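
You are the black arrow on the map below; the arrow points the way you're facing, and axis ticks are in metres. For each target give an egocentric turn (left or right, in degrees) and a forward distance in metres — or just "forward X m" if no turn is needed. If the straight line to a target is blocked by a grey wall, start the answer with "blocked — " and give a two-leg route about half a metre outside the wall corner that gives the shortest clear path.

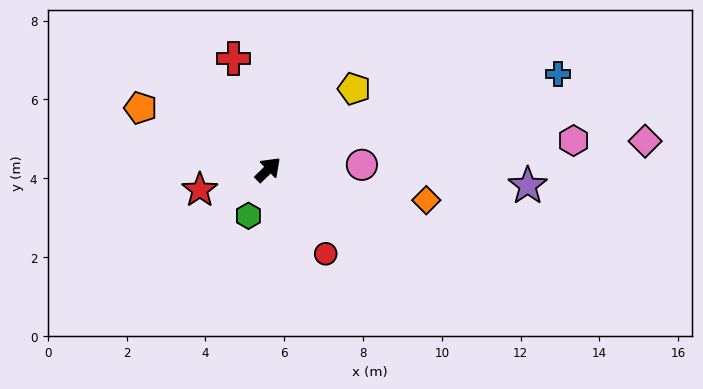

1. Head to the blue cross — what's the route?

turn right 26°, forward 7.7 m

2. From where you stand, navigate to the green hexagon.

turn right 157°, forward 1.3 m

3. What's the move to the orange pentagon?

turn left 110°, forward 3.6 m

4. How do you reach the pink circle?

turn right 41°, forward 2.4 m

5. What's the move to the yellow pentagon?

forward 3.0 m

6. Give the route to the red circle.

turn right 100°, forward 2.6 m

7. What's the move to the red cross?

turn left 63°, forward 3.0 m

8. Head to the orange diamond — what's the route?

turn right 55°, forward 4.1 m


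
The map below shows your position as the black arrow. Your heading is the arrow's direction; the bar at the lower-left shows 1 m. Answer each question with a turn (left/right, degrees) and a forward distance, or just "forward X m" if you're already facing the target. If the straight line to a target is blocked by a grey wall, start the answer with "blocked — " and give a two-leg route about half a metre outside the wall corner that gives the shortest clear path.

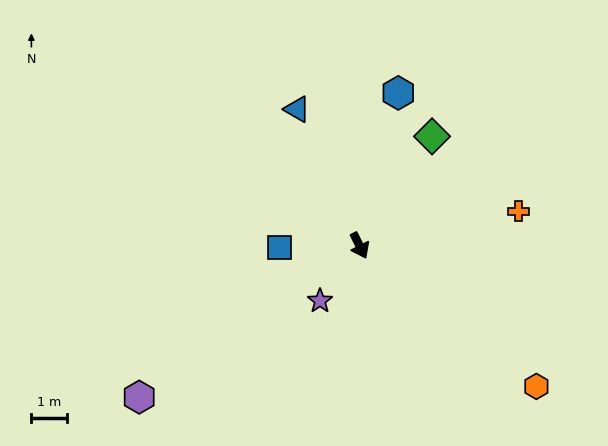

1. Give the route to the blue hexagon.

turn left 139°, forward 4.4 m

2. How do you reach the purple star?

turn right 62°, forward 1.9 m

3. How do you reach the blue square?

turn right 115°, forward 2.3 m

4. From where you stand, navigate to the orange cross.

turn left 76°, forward 4.6 m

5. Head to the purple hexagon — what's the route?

turn right 82°, forward 7.5 m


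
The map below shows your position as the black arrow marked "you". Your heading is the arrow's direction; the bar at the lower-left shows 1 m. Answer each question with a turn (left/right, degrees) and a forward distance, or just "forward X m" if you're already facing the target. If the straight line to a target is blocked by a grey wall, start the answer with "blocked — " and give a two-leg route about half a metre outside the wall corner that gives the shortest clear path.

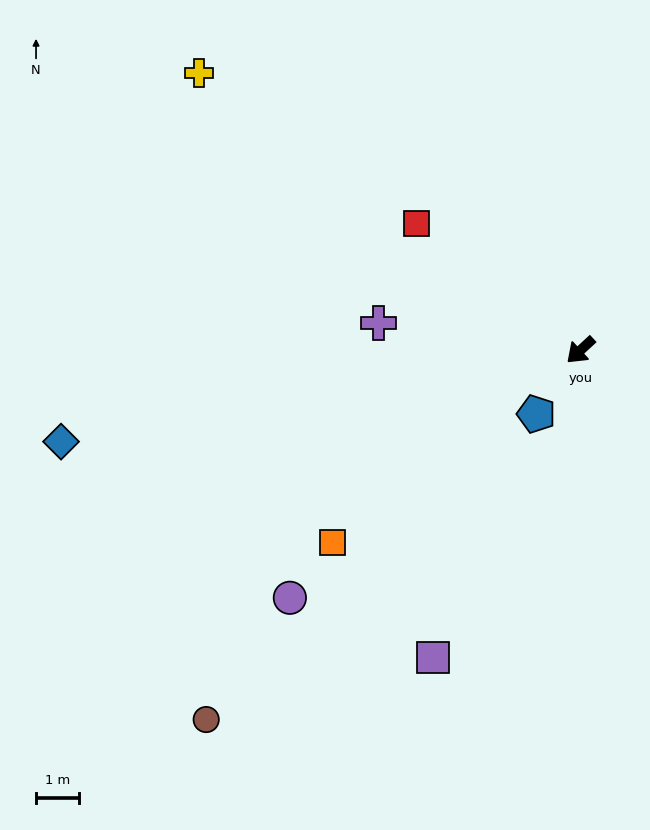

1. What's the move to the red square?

turn right 80°, forward 4.9 m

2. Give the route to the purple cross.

turn right 50°, forward 4.8 m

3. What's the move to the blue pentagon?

turn left 13°, forward 1.8 m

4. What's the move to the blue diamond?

turn right 33°, forward 12.4 m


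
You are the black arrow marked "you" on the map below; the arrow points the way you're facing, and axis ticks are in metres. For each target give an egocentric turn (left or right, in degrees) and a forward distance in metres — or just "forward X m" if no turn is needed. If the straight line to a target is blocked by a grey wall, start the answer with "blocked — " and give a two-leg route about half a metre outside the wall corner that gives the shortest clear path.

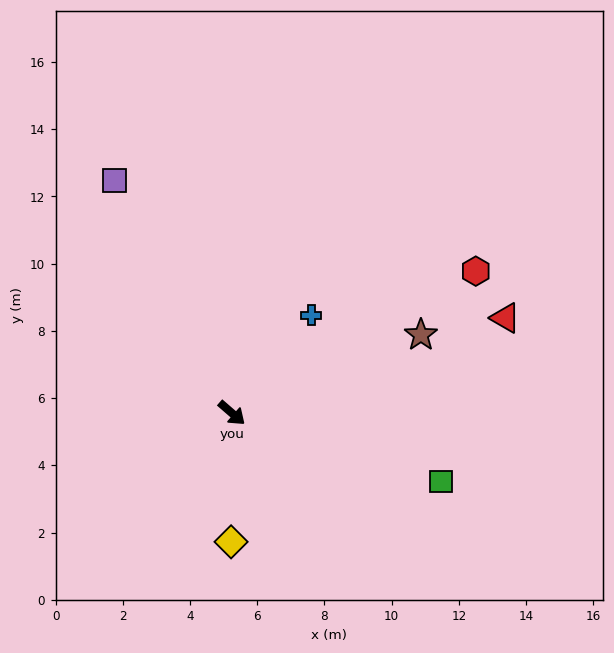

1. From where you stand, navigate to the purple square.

turn left 158°, forward 7.8 m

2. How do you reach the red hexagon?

turn left 71°, forward 8.4 m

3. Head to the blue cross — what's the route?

turn left 92°, forward 3.7 m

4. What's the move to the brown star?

turn left 63°, forward 6.1 m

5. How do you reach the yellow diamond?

turn right 49°, forward 3.8 m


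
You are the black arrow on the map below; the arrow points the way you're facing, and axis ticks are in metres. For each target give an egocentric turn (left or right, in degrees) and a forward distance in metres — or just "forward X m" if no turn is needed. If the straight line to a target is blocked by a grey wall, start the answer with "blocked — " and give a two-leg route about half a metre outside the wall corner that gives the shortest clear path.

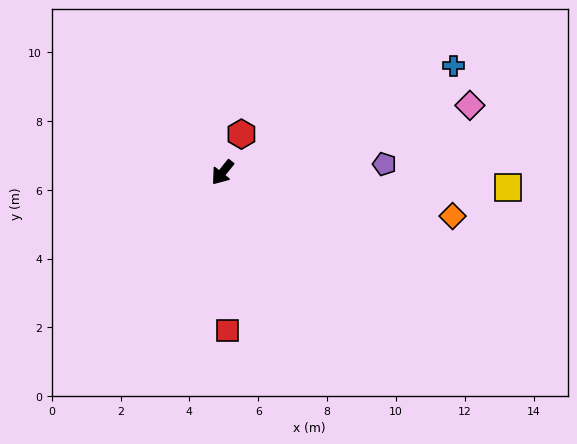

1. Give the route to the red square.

turn left 41°, forward 4.6 m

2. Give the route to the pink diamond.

turn left 144°, forward 7.4 m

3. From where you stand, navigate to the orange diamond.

turn left 118°, forward 6.8 m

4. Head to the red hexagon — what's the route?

turn right 168°, forward 1.2 m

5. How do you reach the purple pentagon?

turn left 132°, forward 4.7 m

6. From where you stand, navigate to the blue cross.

turn left 153°, forward 7.4 m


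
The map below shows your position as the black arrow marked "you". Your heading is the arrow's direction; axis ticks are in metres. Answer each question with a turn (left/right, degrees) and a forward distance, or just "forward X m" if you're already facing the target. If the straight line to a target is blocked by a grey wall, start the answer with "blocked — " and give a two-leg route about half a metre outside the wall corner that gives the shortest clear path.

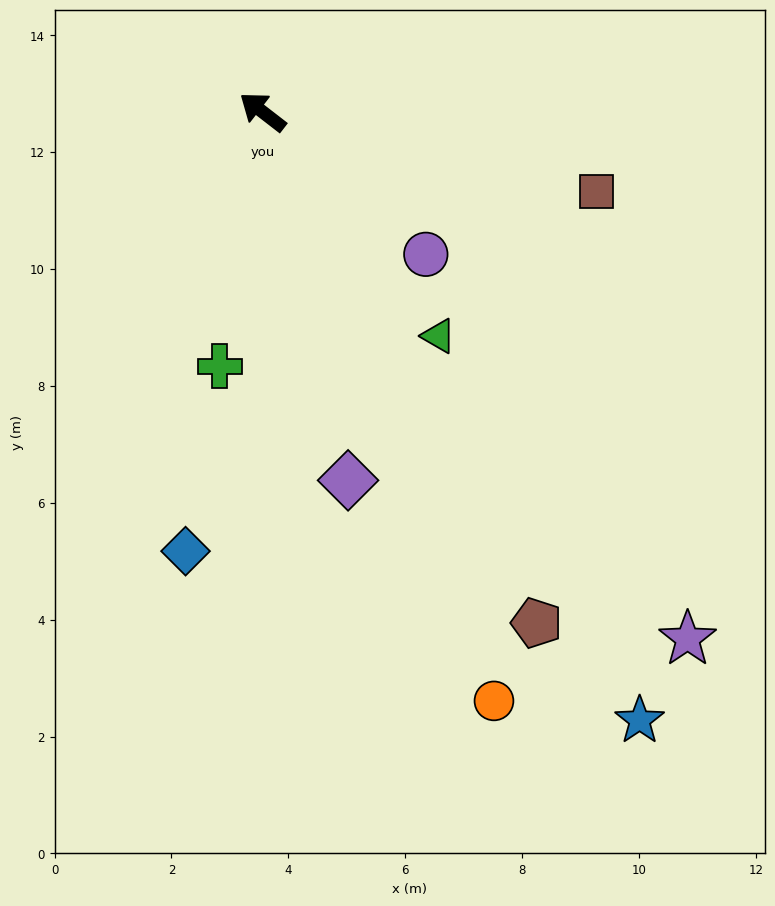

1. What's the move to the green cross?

turn left 118°, forward 4.4 m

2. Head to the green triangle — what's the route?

turn left 166°, forward 4.9 m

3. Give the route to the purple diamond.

turn left 141°, forward 6.5 m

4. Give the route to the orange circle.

turn left 149°, forward 10.8 m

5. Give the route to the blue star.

turn left 160°, forward 12.3 m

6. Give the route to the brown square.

turn right 156°, forward 5.9 m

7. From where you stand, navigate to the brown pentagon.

turn left 156°, forward 9.9 m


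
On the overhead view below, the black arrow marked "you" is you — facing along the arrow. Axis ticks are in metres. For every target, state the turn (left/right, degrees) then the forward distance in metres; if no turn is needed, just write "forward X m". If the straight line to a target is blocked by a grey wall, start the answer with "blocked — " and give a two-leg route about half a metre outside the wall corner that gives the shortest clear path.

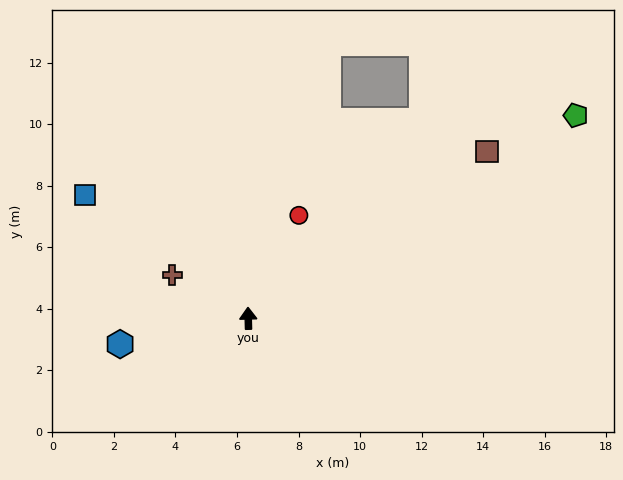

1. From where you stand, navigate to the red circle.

turn right 28°, forward 3.7 m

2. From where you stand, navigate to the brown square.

turn right 57°, forward 9.5 m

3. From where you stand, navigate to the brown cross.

turn left 59°, forward 2.8 m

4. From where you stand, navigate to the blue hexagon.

turn left 100°, forward 4.2 m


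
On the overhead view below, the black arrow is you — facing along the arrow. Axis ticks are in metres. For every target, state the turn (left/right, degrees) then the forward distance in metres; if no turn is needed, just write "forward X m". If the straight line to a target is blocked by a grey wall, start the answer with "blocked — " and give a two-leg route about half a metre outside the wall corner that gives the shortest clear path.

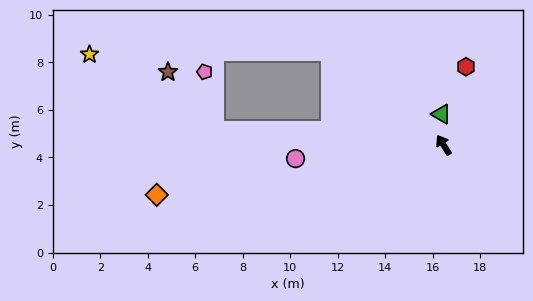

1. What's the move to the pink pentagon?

blocked — turn left 54°, forward 9.7 m, then turn right 77°, forward 2.5 m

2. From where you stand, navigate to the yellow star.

blocked — turn left 54°, forward 9.7 m, then turn right 28°, forward 6.2 m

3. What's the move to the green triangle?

turn right 28°, forward 1.3 m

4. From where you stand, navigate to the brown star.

blocked — turn left 54°, forward 9.7 m, then turn right 48°, forward 3.2 m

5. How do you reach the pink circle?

turn left 63°, forward 6.3 m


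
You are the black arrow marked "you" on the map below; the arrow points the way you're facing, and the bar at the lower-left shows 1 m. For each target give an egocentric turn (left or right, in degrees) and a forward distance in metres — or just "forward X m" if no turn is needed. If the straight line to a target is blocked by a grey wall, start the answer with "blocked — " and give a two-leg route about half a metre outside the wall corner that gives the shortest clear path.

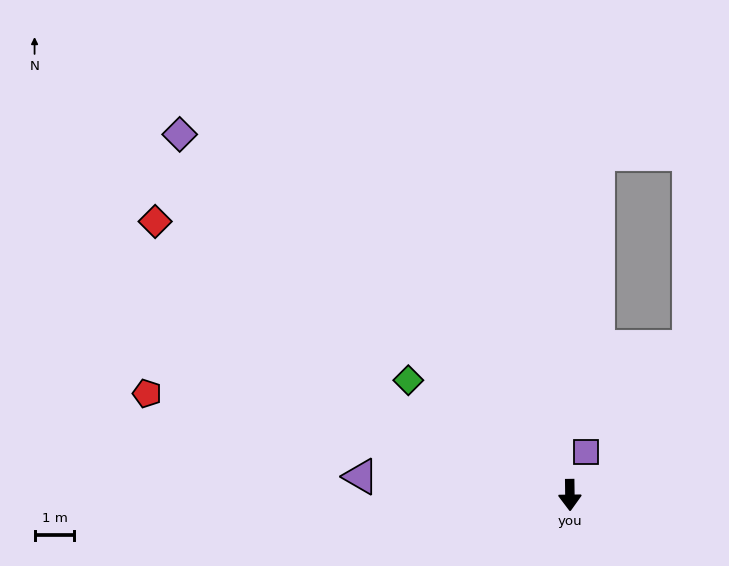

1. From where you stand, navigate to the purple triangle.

turn right 96°, forward 5.3 m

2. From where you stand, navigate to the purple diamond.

turn right 134°, forward 13.3 m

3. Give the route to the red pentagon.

turn right 104°, forward 10.9 m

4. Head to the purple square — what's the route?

turn left 159°, forward 1.2 m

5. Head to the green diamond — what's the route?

turn right 126°, forward 5.0 m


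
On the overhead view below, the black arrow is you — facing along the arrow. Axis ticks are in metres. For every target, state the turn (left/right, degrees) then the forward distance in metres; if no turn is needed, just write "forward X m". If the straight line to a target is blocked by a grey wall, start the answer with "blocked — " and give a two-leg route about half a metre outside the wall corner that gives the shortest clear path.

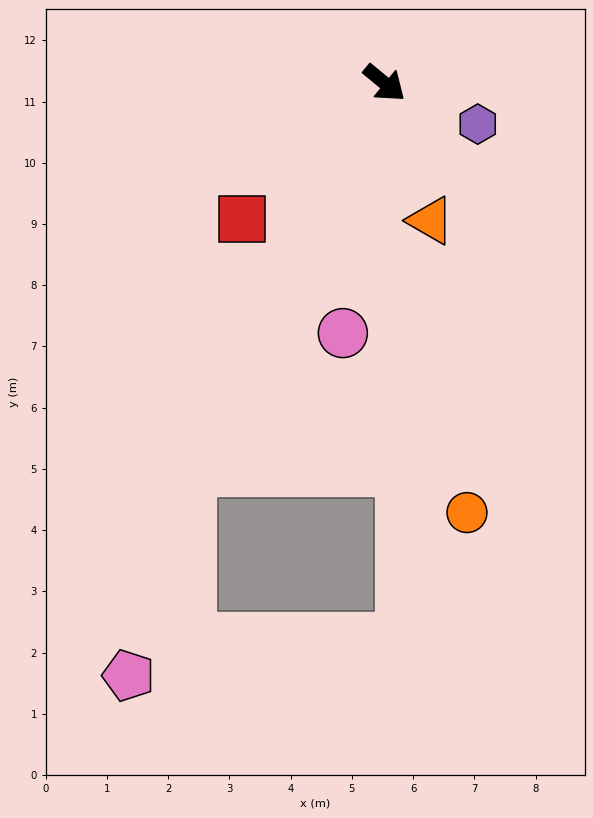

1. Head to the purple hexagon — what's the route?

turn left 16°, forward 1.7 m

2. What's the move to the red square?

turn right 97°, forward 3.2 m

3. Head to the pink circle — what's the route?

turn right 60°, forward 4.1 m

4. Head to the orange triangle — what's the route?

turn right 32°, forward 2.4 m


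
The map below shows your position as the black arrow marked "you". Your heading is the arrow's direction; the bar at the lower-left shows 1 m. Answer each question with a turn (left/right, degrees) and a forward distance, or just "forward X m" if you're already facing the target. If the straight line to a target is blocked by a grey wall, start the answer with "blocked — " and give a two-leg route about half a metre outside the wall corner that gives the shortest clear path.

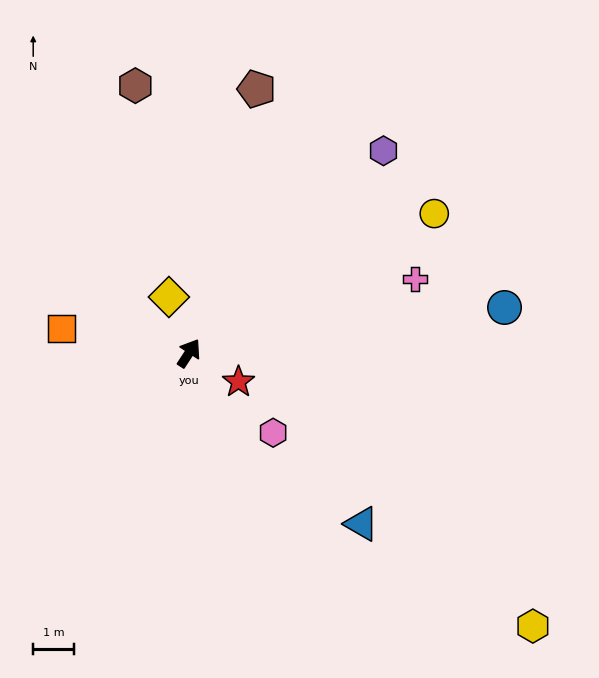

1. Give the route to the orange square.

turn left 112°, forward 3.2 m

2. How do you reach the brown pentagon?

turn left 19°, forward 6.8 m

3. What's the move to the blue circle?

turn right 49°, forward 7.9 m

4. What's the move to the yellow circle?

turn right 27°, forward 7.0 m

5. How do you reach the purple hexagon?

turn right 11°, forward 7.0 m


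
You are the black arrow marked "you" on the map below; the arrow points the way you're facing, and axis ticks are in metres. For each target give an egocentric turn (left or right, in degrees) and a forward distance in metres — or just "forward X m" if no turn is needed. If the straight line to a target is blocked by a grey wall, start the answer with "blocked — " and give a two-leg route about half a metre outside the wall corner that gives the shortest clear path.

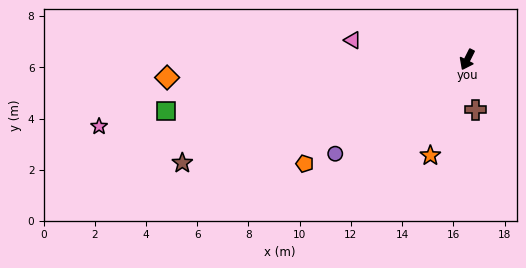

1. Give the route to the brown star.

turn right 43°, forward 11.8 m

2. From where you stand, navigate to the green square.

turn right 54°, forward 11.9 m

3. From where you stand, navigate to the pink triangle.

turn right 73°, forward 4.5 m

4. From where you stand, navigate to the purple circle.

turn right 28°, forward 6.3 m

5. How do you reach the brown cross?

turn left 36°, forward 2.0 m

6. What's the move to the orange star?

turn left 6°, forward 4.0 m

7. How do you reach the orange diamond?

turn right 60°, forward 11.7 m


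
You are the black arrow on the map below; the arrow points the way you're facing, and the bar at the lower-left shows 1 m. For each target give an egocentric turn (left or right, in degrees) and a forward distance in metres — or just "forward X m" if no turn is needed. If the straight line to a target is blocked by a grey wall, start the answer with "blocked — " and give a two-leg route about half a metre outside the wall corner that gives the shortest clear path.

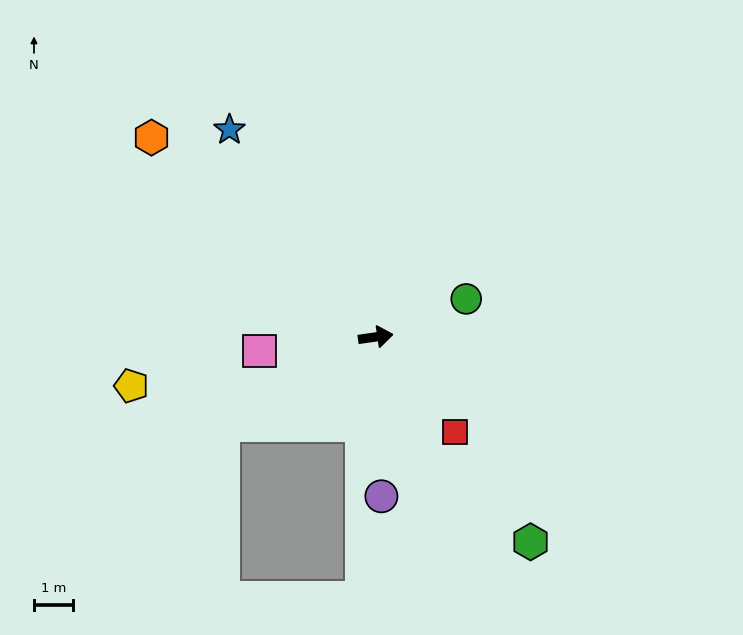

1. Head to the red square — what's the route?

turn right 58°, forward 3.2 m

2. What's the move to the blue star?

turn left 117°, forward 6.5 m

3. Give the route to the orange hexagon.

turn left 130°, forward 7.7 m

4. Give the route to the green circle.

turn left 15°, forward 2.5 m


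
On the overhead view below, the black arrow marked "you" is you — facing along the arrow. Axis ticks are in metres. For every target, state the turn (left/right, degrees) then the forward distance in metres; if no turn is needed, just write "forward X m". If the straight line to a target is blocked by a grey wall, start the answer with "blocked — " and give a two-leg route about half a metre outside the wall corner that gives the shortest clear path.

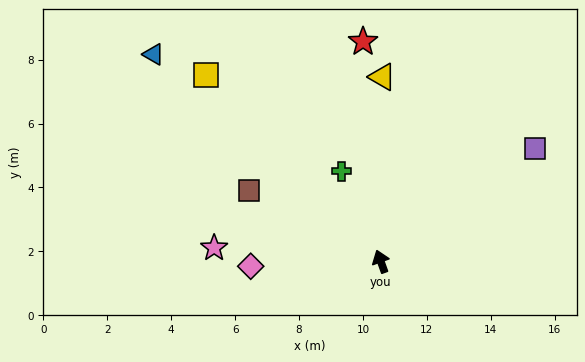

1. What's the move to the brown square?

turn left 42°, forward 4.7 m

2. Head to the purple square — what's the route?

turn right 74°, forward 6.0 m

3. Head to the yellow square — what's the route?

turn left 23°, forward 8.0 m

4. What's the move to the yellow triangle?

turn right 20°, forward 5.8 m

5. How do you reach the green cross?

turn left 4°, forward 3.1 m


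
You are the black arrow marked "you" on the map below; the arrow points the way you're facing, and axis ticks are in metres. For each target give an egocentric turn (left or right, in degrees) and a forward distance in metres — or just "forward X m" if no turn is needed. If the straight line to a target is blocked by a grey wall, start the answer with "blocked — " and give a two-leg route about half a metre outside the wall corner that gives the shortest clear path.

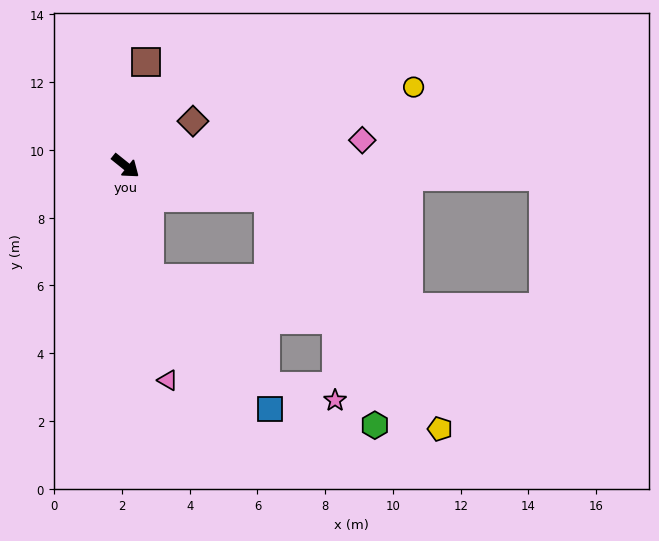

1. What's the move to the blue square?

blocked — turn right 39°, forward 3.4 m, then turn left 30°, forward 5.3 m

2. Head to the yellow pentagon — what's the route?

blocked — turn left 26°, forward 4.3 m, then turn right 41°, forward 8.5 m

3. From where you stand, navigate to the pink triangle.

turn right 40°, forward 6.5 m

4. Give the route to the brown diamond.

turn left 72°, forward 2.4 m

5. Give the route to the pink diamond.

turn left 45°, forward 7.0 m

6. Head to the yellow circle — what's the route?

turn left 54°, forward 8.8 m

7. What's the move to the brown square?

turn left 118°, forward 3.1 m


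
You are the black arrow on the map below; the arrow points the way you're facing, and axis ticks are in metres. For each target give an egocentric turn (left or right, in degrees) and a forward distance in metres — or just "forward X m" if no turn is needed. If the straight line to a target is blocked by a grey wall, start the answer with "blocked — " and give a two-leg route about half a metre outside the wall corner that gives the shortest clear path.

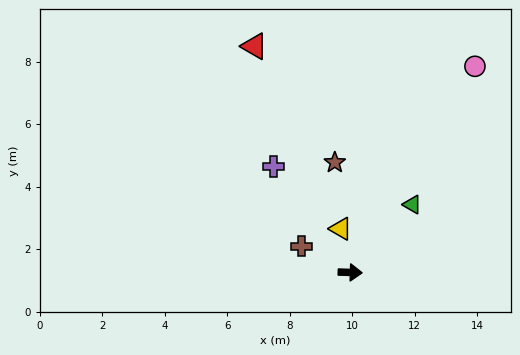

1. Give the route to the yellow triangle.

turn left 104°, forward 1.4 m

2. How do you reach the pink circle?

turn left 61°, forward 7.7 m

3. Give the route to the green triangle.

turn left 49°, forward 2.9 m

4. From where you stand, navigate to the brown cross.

turn left 153°, forward 1.8 m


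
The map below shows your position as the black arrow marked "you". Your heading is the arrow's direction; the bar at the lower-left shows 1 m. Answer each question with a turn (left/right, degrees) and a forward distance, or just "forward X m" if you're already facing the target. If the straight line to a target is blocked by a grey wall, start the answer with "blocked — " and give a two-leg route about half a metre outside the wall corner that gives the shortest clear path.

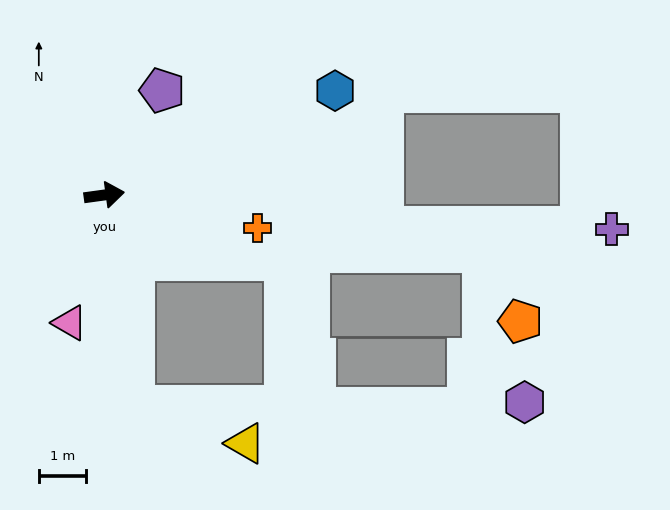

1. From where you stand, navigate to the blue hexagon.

turn left 17°, forward 5.3 m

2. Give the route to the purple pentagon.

turn left 53°, forward 2.5 m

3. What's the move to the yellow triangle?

blocked — turn right 90°, forward 4.5 m, then turn left 63°, forward 2.5 m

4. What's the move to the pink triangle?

turn right 113°, forward 2.8 m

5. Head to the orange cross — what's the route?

turn right 20°, forward 3.3 m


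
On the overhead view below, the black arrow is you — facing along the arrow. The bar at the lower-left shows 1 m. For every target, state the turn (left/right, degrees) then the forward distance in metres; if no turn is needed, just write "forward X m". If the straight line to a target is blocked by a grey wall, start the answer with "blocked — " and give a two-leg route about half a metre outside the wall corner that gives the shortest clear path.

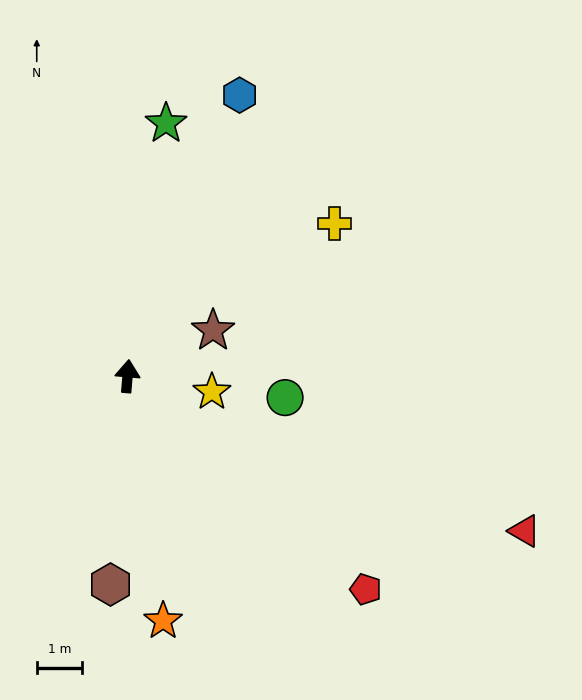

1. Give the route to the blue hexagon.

turn right 17°, forward 6.7 m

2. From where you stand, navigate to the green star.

turn right 4°, forward 5.7 m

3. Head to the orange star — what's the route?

turn right 167°, forward 5.5 m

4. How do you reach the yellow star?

turn right 96°, forward 1.9 m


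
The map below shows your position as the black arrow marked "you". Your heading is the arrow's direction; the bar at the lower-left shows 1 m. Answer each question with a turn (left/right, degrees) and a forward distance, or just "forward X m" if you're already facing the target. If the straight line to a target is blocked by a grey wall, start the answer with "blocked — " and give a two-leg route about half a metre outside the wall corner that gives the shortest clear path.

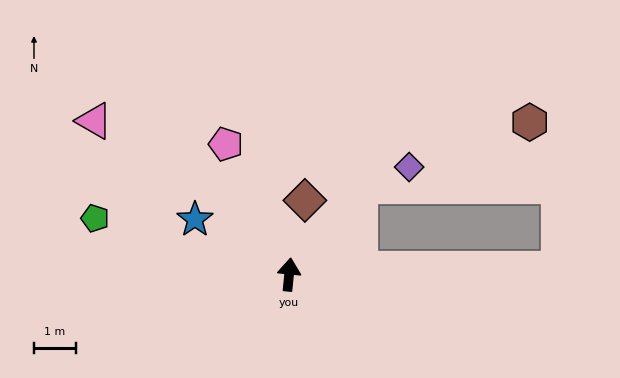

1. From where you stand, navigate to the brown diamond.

turn right 6°, forward 1.8 m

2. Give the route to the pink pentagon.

turn left 31°, forward 3.5 m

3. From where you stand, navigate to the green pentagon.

turn left 79°, forward 4.8 m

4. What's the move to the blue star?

turn left 65°, forward 2.6 m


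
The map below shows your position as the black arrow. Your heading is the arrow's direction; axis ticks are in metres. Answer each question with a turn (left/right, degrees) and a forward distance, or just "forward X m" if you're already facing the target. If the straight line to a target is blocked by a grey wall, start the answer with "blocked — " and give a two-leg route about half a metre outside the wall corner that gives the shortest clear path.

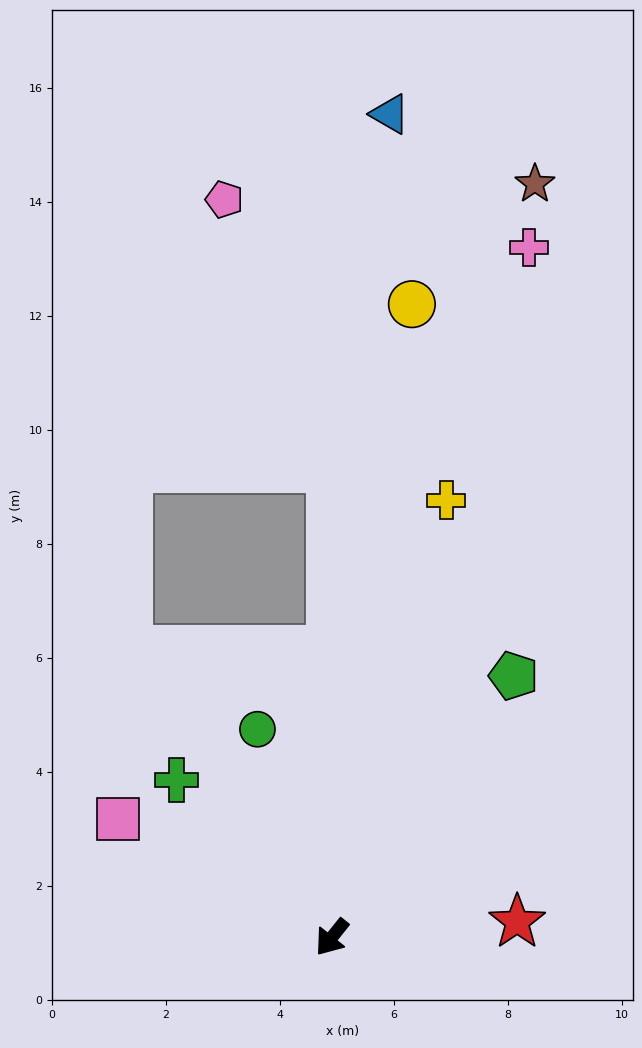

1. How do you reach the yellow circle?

turn right 149°, forward 11.2 m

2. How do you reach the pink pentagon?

blocked — turn right 141°, forward 8.2 m, then turn left 21°, forward 5.1 m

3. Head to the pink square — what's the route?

turn right 80°, forward 4.3 m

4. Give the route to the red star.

turn left 133°, forward 3.3 m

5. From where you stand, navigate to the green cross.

turn right 97°, forward 3.9 m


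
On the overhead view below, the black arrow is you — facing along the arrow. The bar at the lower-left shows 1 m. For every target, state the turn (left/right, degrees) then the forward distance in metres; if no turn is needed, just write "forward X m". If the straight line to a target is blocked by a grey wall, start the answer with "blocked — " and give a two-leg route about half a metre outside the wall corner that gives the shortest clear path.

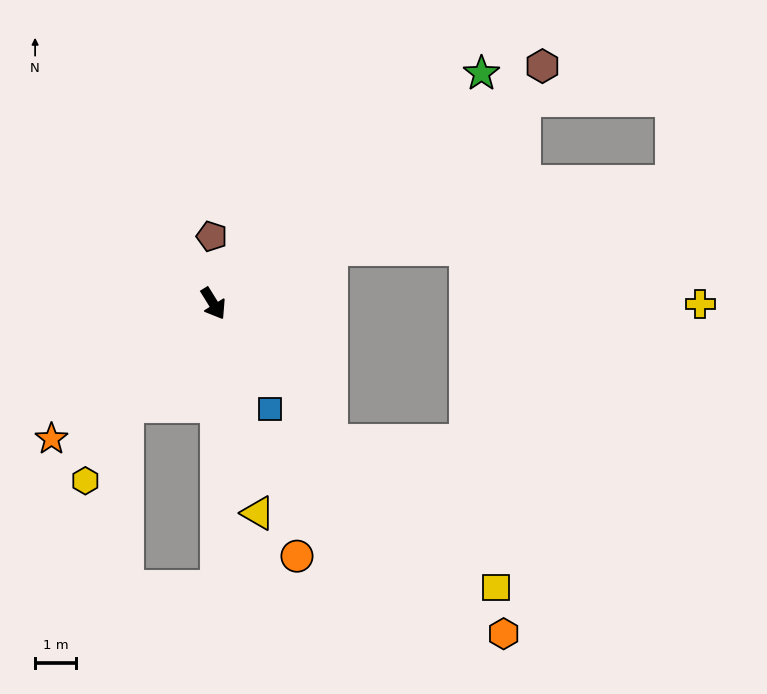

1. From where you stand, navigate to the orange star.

turn right 82°, forward 5.2 m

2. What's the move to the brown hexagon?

turn left 94°, forward 9.9 m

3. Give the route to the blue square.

turn right 4°, forward 2.9 m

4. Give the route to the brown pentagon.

turn left 150°, forward 1.6 m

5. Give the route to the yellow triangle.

turn right 20°, forward 5.2 m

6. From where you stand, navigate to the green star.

turn left 99°, forward 8.6 m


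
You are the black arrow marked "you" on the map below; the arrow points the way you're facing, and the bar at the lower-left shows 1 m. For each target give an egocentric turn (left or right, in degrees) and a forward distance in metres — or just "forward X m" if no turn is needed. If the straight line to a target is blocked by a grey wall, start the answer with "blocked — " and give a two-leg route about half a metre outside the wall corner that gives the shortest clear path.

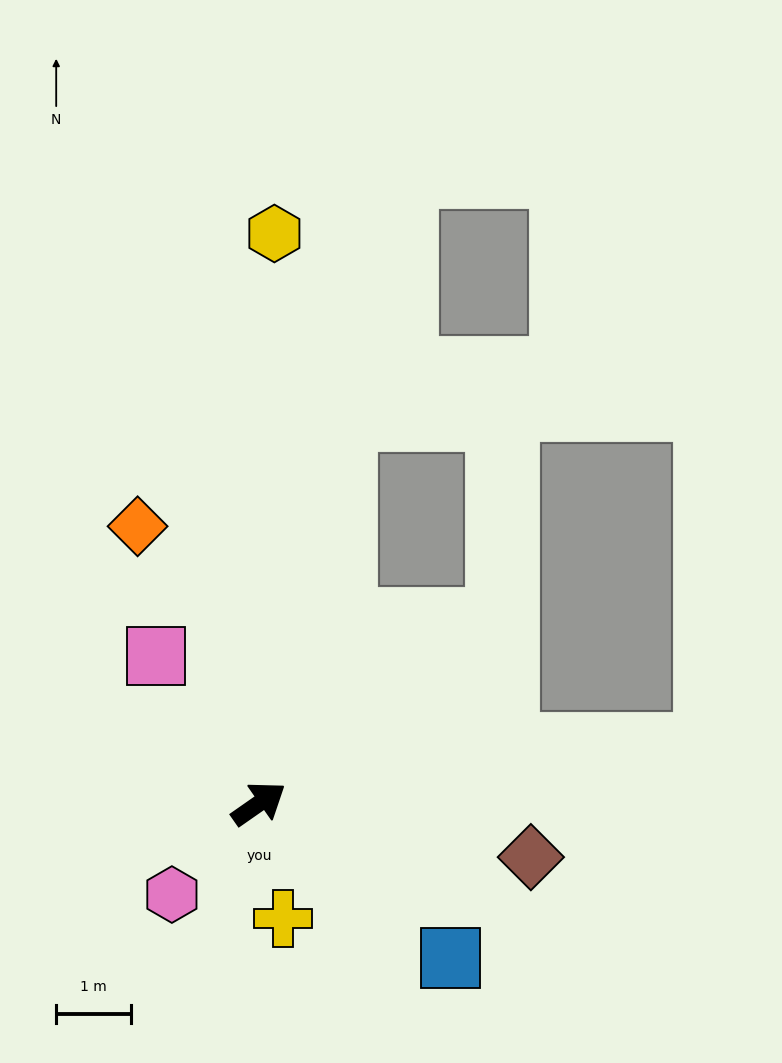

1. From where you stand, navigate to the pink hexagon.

turn right 169°, forward 1.7 m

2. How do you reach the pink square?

turn left 90°, forward 2.4 m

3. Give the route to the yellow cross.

turn right 113°, forward 1.6 m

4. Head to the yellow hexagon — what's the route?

turn left 54°, forward 7.6 m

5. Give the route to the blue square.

turn right 74°, forward 3.3 m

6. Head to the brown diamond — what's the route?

turn right 46°, forward 3.7 m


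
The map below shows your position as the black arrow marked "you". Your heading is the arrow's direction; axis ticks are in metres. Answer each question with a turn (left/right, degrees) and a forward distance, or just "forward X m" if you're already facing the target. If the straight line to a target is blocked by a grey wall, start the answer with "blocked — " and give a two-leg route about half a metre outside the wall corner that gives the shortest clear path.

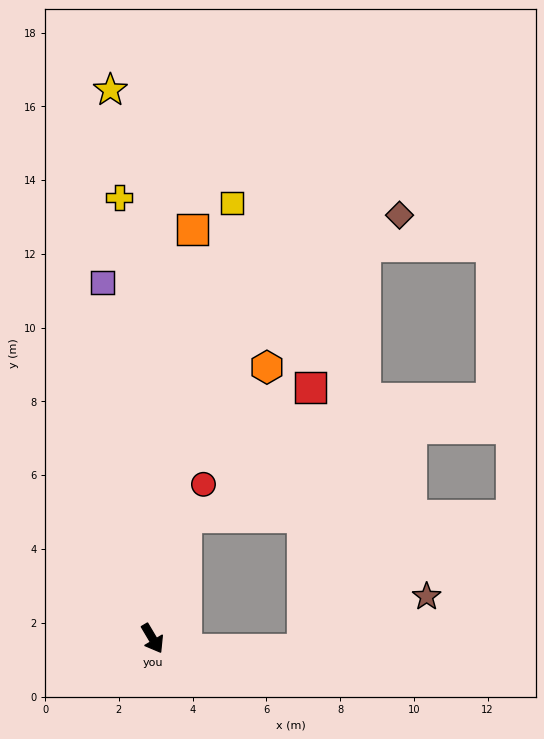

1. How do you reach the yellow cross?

turn left 154°, forward 12.0 m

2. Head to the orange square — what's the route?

turn left 144°, forward 11.1 m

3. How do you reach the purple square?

turn left 157°, forward 9.8 m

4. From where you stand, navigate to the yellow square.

turn left 139°, forward 12.0 m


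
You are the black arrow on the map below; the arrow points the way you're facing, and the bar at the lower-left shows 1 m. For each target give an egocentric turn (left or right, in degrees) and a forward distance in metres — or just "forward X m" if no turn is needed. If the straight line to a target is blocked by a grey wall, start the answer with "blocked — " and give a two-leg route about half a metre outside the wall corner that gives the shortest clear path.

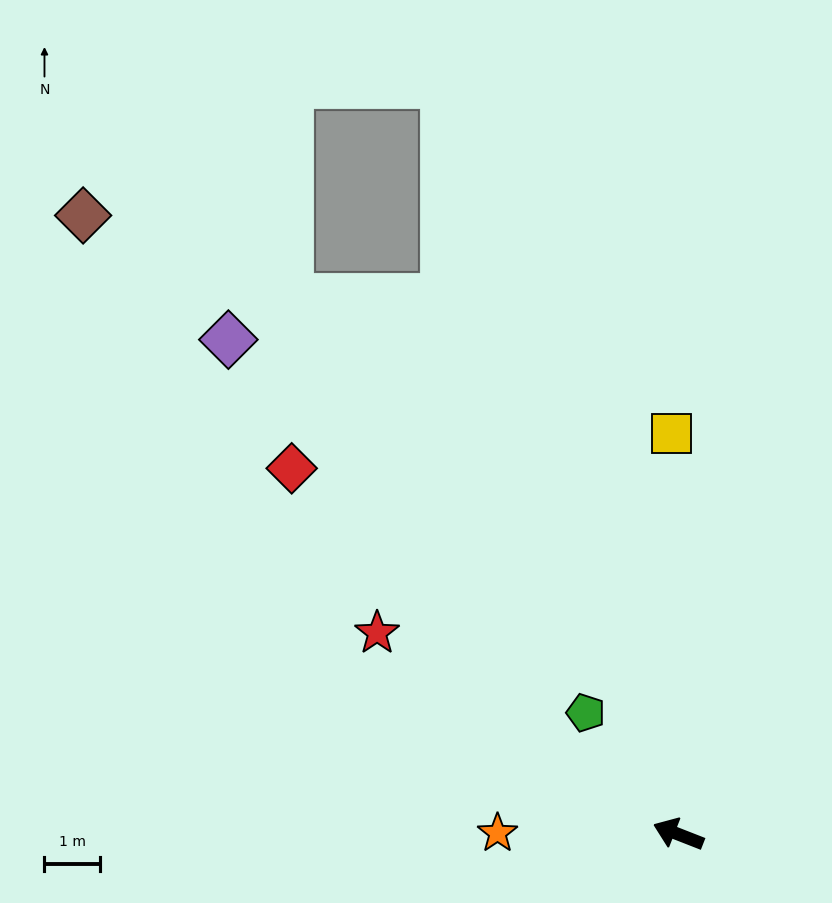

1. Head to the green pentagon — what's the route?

turn right 31°, forward 2.8 m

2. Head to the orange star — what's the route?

turn left 21°, forward 3.3 m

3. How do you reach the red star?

turn right 12°, forward 6.5 m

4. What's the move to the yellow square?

turn right 68°, forward 7.2 m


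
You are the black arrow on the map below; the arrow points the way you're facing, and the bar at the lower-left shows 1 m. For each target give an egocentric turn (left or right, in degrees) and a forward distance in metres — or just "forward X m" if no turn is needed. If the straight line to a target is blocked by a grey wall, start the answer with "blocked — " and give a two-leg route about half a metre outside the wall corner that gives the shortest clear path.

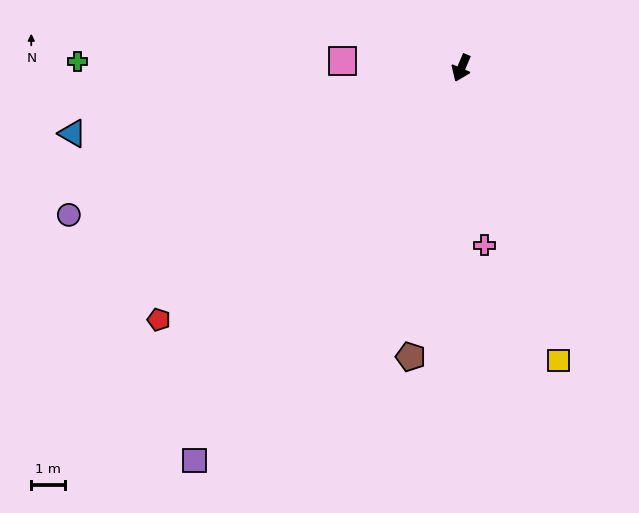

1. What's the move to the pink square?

turn right 70°, forward 3.5 m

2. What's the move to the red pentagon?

turn right 27°, forward 11.5 m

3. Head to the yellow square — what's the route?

turn left 41°, forward 9.0 m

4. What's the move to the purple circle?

turn right 46°, forward 12.3 m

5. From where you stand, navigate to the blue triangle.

turn right 57°, forward 11.5 m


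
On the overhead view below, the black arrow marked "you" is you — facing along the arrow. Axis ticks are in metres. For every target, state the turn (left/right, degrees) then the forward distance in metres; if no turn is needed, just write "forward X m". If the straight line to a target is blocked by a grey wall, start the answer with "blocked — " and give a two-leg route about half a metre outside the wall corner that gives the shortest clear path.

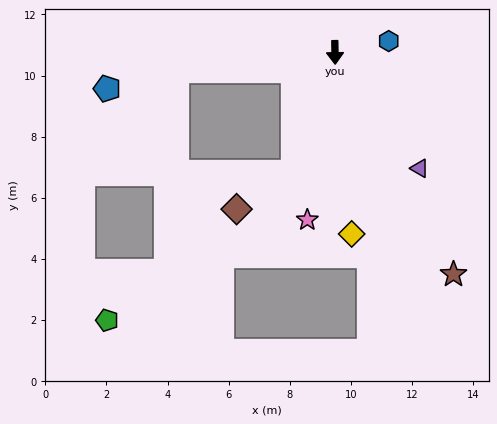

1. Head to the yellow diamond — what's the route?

turn left 4°, forward 6.0 m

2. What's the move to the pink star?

turn right 10°, forward 5.6 m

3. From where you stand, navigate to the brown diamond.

blocked — turn right 20°, forward 4.2 m, then turn right 39°, forward 2.2 m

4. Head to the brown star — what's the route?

turn left 27°, forward 8.2 m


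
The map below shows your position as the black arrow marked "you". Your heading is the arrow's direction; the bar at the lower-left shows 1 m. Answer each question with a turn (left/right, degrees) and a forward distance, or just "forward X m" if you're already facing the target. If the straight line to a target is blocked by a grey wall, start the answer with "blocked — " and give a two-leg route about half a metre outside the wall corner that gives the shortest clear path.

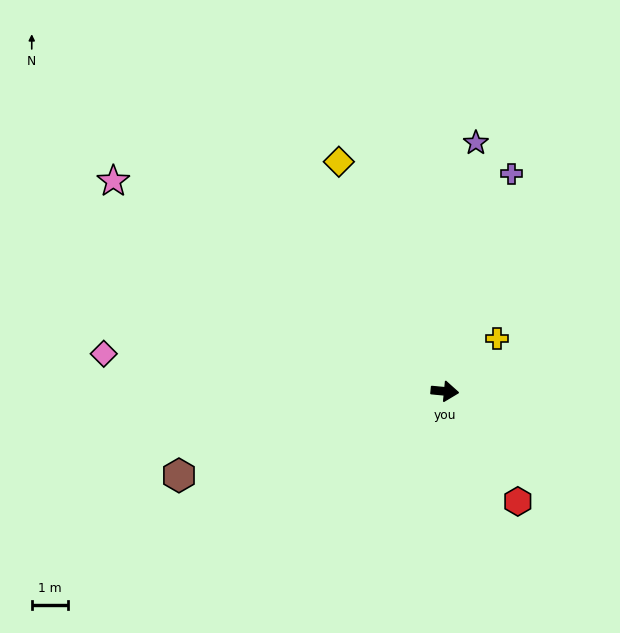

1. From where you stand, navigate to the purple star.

turn left 88°, forward 6.8 m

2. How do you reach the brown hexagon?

turn right 157°, forward 7.6 m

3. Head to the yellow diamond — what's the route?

turn left 120°, forward 6.9 m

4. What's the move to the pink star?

turn left 153°, forward 10.7 m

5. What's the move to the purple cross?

turn left 78°, forward 6.2 m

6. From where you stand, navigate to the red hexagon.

turn right 51°, forward 3.6 m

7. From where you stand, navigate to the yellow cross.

turn left 51°, forward 2.0 m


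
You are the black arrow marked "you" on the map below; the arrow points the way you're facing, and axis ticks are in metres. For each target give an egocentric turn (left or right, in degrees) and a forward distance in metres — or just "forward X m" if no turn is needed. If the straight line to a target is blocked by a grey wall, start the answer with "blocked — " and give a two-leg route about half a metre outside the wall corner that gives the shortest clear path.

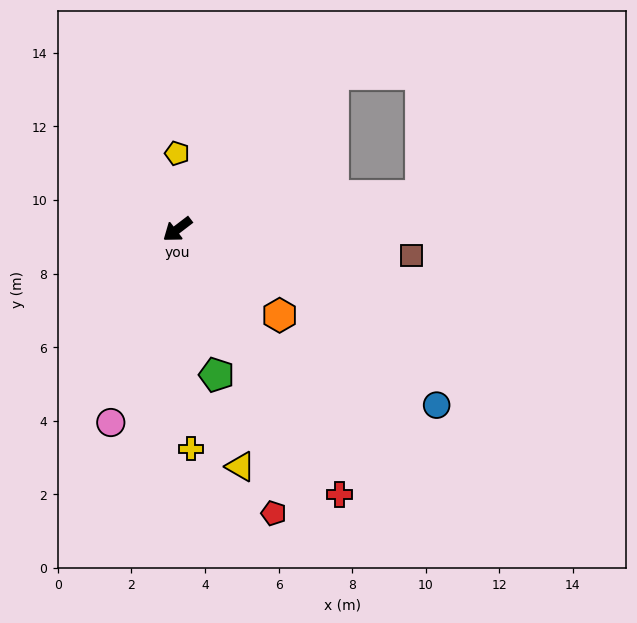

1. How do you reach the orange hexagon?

turn left 103°, forward 3.6 m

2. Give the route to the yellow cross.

turn left 56°, forward 6.0 m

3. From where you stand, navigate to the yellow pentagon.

turn right 127°, forward 2.1 m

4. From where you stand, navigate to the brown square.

turn left 136°, forward 6.4 m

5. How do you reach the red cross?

turn left 84°, forward 8.4 m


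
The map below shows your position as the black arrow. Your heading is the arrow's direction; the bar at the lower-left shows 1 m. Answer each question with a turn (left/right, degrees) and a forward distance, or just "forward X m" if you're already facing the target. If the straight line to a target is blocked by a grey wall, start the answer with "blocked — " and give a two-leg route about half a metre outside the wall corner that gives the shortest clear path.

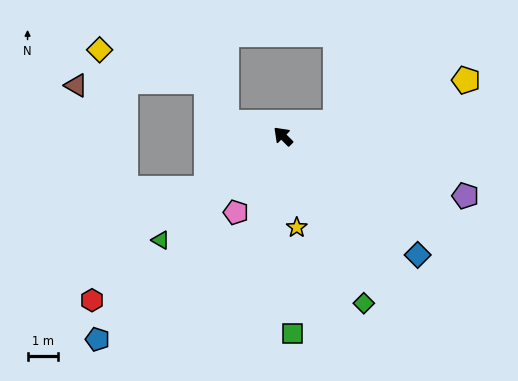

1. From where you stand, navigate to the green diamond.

turn left 161°, forward 6.1 m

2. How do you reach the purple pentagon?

turn right 153°, forward 6.3 m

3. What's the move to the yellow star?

turn left 144°, forward 3.0 m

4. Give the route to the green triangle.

turn left 85°, forward 5.3 m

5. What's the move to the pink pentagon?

turn left 103°, forward 2.9 m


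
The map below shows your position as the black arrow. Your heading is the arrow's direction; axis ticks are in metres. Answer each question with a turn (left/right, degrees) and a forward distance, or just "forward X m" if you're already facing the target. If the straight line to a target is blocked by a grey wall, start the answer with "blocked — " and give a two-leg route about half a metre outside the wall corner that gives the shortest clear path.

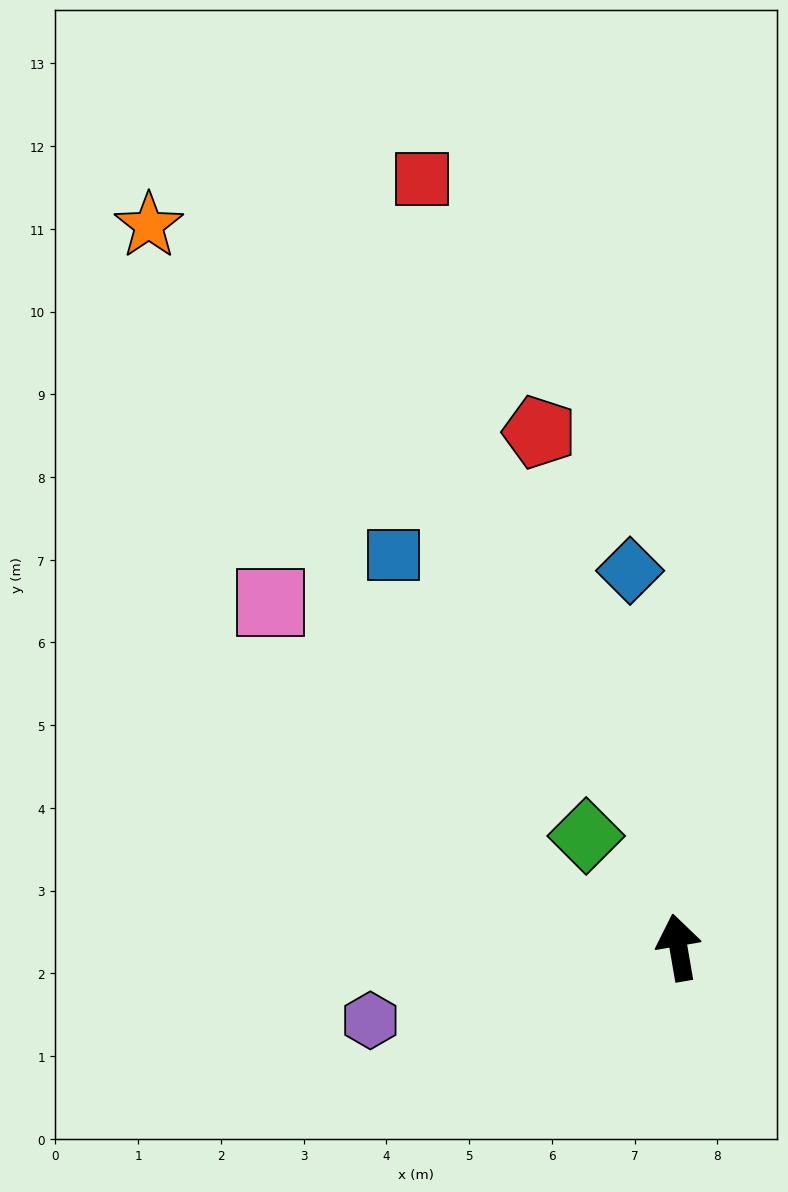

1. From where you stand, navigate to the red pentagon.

turn left 5°, forward 6.5 m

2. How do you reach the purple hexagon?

turn left 94°, forward 3.8 m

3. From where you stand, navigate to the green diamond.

turn left 30°, forward 1.8 m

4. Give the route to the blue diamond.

turn right 2°, forward 4.6 m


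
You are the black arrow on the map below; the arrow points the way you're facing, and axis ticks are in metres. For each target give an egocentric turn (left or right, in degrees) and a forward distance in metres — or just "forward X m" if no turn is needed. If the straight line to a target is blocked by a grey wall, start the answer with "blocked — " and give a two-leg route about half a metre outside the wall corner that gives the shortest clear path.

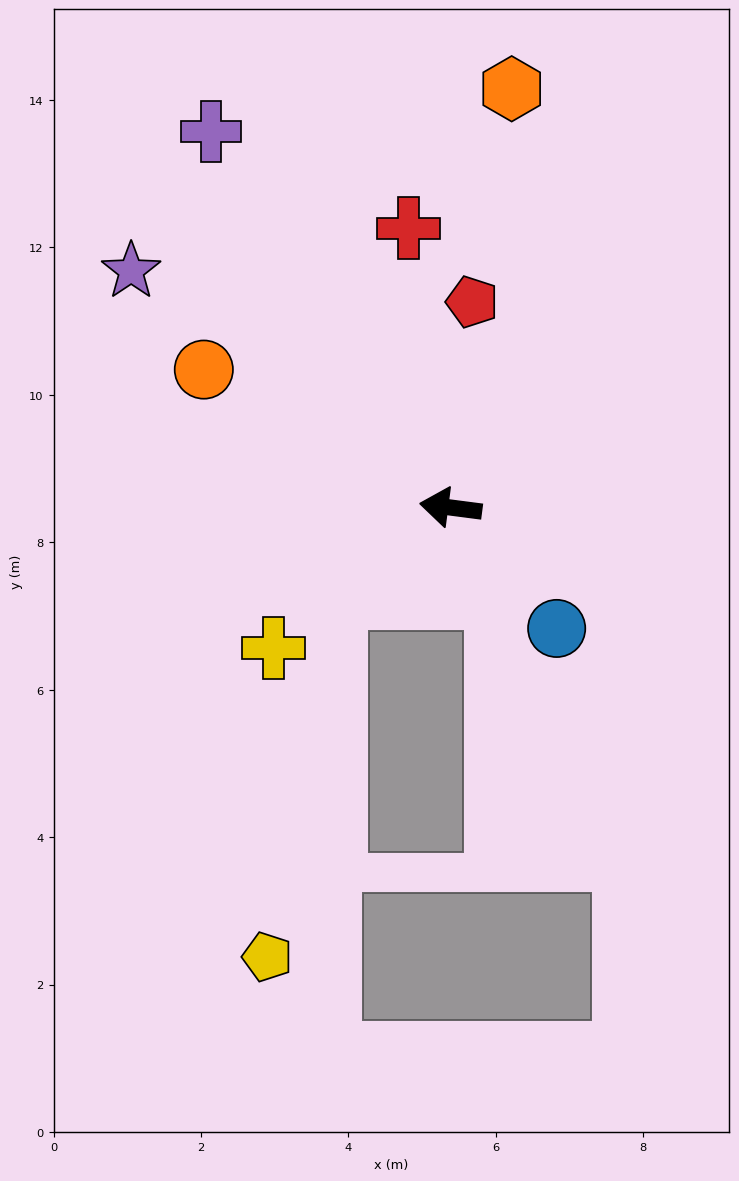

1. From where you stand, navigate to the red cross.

turn right 74°, forward 3.8 m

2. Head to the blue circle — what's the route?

turn left 139°, forward 2.2 m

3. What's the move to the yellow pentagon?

blocked — turn left 46°, forward 2.0 m, then turn left 41°, forward 5.0 m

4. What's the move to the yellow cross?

turn left 46°, forward 3.1 m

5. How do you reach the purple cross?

turn right 50°, forward 6.0 m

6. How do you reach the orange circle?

turn right 22°, forward 3.8 m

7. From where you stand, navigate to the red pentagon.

turn right 89°, forward 2.8 m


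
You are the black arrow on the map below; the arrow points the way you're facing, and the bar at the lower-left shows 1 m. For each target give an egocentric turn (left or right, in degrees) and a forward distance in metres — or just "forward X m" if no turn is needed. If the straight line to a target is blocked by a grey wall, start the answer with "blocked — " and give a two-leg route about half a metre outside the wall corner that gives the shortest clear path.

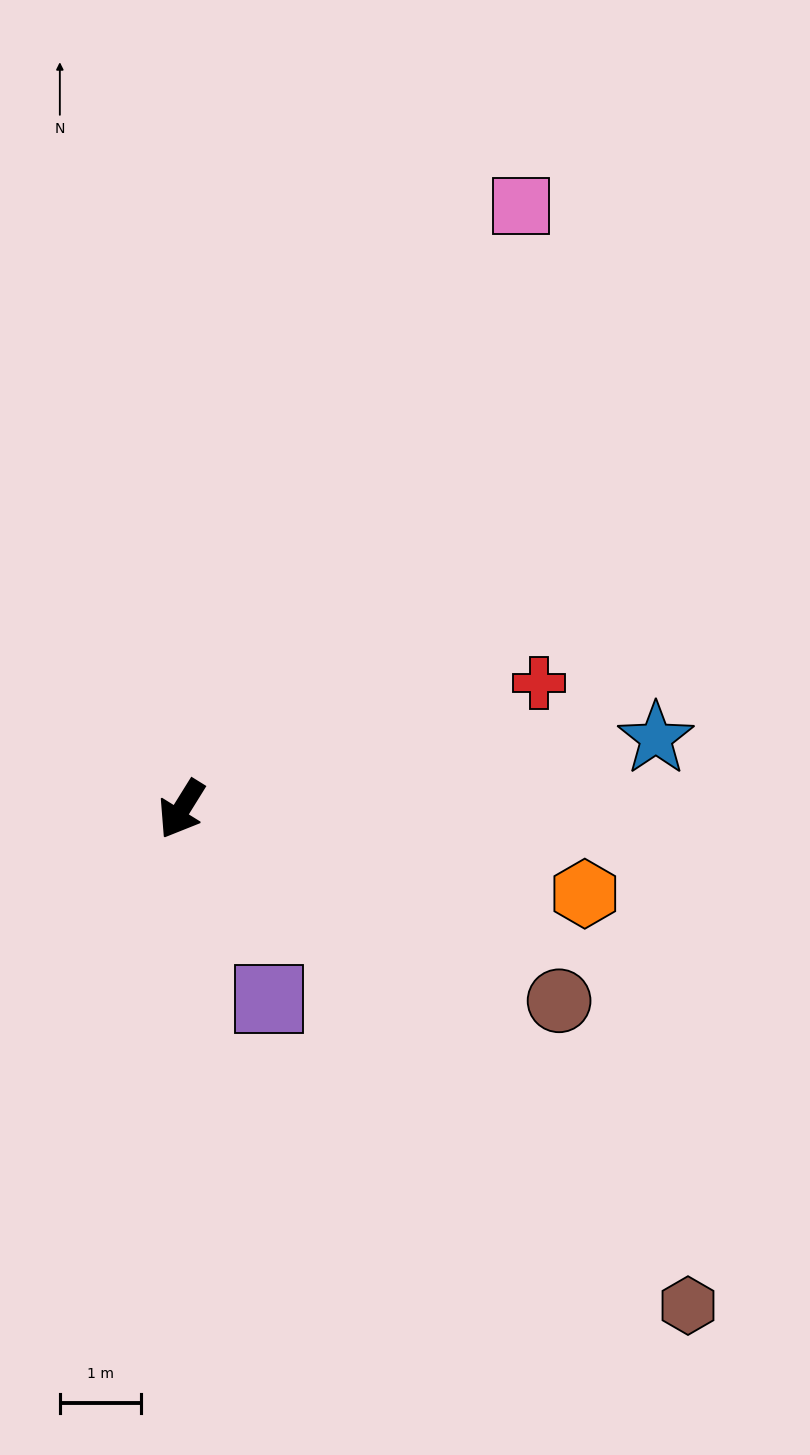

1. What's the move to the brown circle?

turn left 95°, forward 5.2 m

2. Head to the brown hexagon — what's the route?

turn left 77°, forward 8.7 m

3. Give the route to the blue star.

turn left 130°, forward 5.9 m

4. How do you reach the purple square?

turn left 57°, forward 2.6 m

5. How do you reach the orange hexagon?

turn left 110°, forward 5.1 m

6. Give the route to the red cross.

turn left 141°, forward 4.7 m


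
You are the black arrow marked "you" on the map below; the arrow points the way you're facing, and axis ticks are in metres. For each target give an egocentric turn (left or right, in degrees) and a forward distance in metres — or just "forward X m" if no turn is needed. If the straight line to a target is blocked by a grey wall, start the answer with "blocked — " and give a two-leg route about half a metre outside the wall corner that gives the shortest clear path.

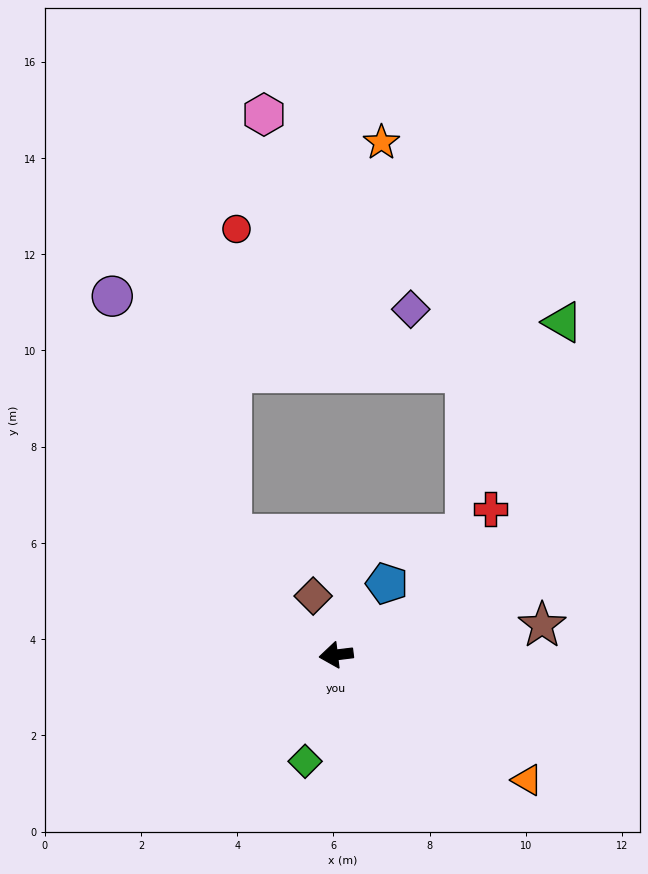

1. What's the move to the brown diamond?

turn right 76°, forward 1.3 m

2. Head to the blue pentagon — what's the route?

turn right 132°, forward 1.8 m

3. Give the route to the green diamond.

turn left 67°, forward 2.3 m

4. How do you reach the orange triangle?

turn left 140°, forward 4.7 m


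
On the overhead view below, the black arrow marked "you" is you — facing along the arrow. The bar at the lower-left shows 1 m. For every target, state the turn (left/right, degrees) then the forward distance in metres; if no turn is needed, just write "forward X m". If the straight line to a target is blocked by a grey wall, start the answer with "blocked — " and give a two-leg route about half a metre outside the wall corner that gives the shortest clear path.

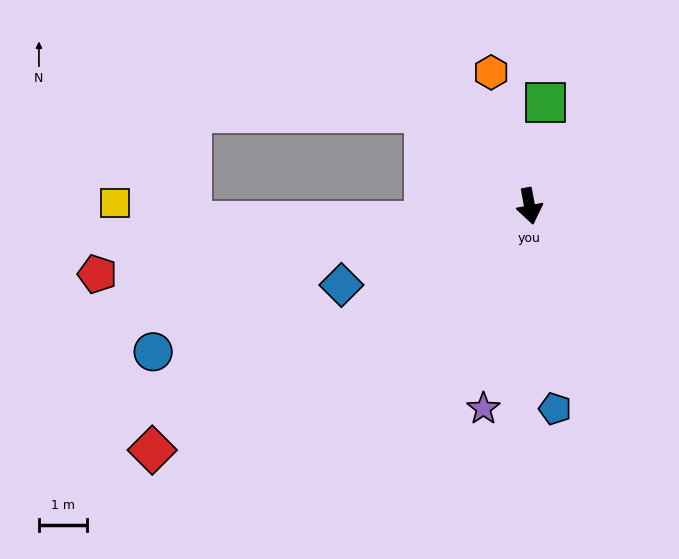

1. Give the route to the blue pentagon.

turn right 3°, forward 4.2 m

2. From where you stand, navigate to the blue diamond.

turn right 78°, forward 4.2 m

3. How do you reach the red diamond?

turn right 68°, forward 9.3 m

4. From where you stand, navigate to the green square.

turn left 160°, forward 2.2 m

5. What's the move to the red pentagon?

turn right 92°, forward 9.1 m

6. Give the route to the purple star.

turn right 23°, forward 4.3 m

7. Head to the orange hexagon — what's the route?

turn right 175°, forward 2.9 m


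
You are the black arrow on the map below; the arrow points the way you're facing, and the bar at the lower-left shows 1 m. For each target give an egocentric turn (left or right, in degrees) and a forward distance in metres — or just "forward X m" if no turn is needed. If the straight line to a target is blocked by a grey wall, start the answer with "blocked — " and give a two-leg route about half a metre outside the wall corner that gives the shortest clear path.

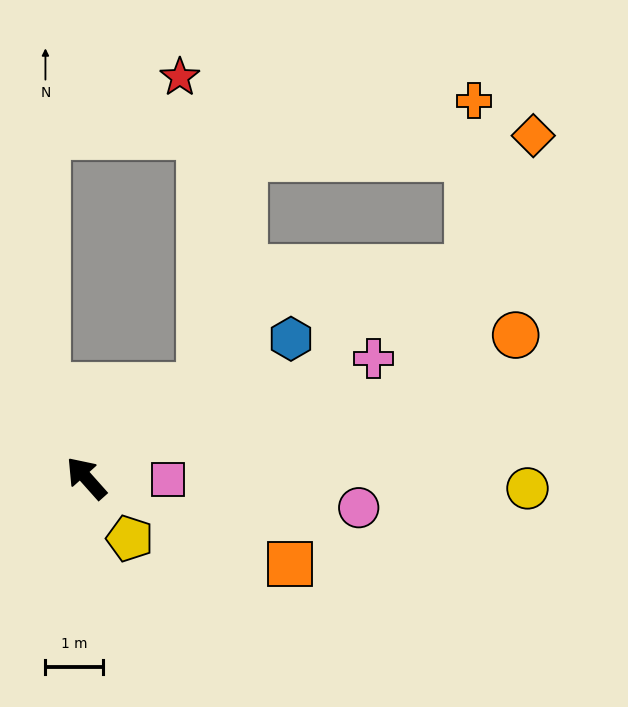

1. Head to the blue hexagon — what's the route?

turn right 97°, forward 4.3 m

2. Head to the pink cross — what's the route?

turn right 109°, forward 5.4 m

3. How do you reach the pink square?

turn right 133°, forward 1.4 m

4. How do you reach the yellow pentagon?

turn left 174°, forward 1.3 m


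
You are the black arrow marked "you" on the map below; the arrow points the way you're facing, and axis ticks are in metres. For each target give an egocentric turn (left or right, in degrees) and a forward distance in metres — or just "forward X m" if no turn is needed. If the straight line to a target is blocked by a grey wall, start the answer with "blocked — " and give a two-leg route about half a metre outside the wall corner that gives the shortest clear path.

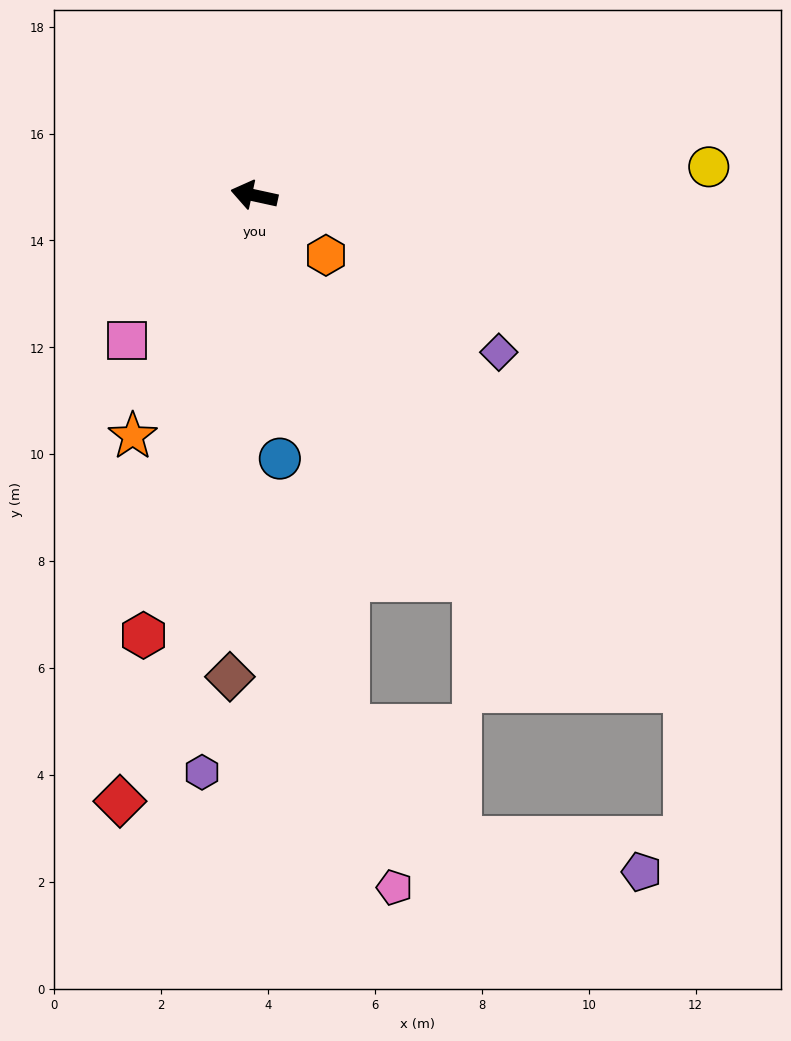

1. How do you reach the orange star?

turn left 76°, forward 5.0 m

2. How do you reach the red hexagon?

turn left 88°, forward 8.5 m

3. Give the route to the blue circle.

turn left 108°, forward 4.9 m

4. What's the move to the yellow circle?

turn right 164°, forward 8.5 m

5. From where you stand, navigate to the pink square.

turn left 61°, forward 3.6 m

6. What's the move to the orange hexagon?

turn left 152°, forward 1.7 m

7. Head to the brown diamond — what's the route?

turn left 99°, forward 9.0 m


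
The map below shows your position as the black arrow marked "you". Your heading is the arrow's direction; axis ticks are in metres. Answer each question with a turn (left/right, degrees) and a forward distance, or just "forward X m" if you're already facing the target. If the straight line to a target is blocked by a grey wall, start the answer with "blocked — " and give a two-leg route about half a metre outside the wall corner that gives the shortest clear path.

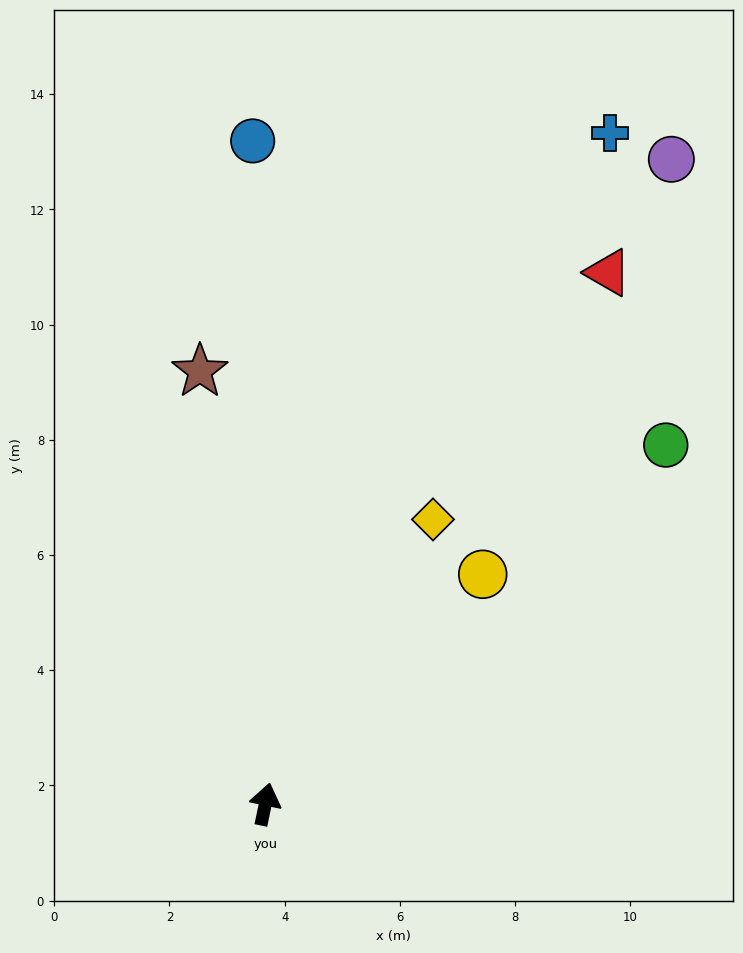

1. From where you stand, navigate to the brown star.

turn left 20°, forward 7.6 m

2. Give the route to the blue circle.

turn left 13°, forward 11.5 m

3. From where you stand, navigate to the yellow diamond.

turn right 19°, forward 5.7 m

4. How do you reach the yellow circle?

turn right 32°, forward 5.5 m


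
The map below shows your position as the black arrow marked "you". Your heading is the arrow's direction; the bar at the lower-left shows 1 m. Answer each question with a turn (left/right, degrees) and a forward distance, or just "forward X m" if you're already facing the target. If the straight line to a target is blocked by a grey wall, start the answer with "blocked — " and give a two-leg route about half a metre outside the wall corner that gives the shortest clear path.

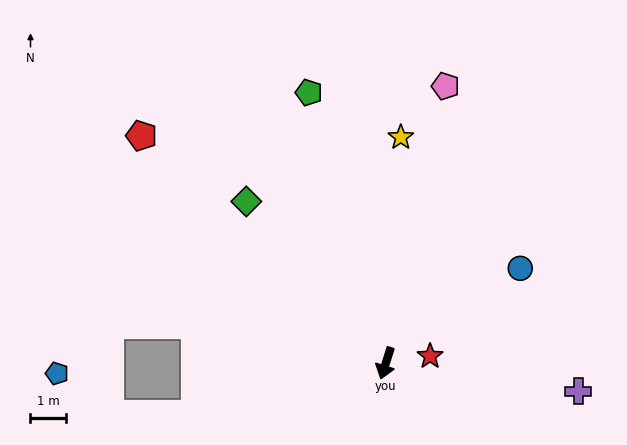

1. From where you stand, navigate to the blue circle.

turn left 143°, forward 4.7 m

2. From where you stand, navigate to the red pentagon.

turn right 115°, forward 9.5 m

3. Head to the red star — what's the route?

turn left 117°, forward 1.3 m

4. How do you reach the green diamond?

turn right 122°, forward 6.1 m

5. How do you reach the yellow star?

turn right 166°, forward 6.4 m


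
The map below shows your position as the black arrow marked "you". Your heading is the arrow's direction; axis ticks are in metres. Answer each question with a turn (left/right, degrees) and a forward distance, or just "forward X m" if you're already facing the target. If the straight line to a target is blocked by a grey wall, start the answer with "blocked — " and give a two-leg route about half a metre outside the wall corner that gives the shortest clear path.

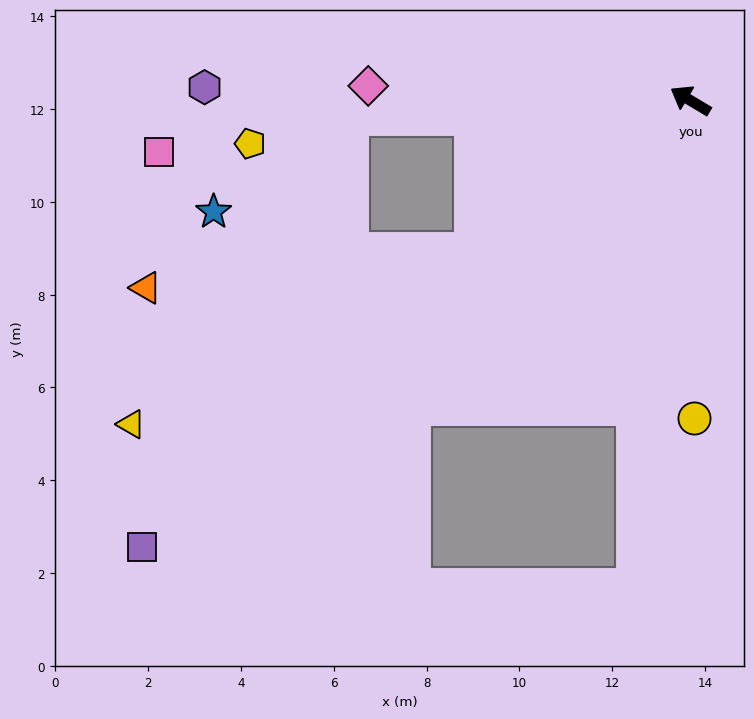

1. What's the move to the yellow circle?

turn left 122°, forward 6.9 m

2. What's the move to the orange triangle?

blocked — turn left 66°, forward 5.7 m, then turn right 29°, forward 7.1 m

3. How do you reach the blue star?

blocked — turn left 34°, forward 7.4 m, then turn left 32°, forward 3.6 m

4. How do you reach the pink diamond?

turn left 28°, forward 7.0 m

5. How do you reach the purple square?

turn left 70°, forward 15.2 m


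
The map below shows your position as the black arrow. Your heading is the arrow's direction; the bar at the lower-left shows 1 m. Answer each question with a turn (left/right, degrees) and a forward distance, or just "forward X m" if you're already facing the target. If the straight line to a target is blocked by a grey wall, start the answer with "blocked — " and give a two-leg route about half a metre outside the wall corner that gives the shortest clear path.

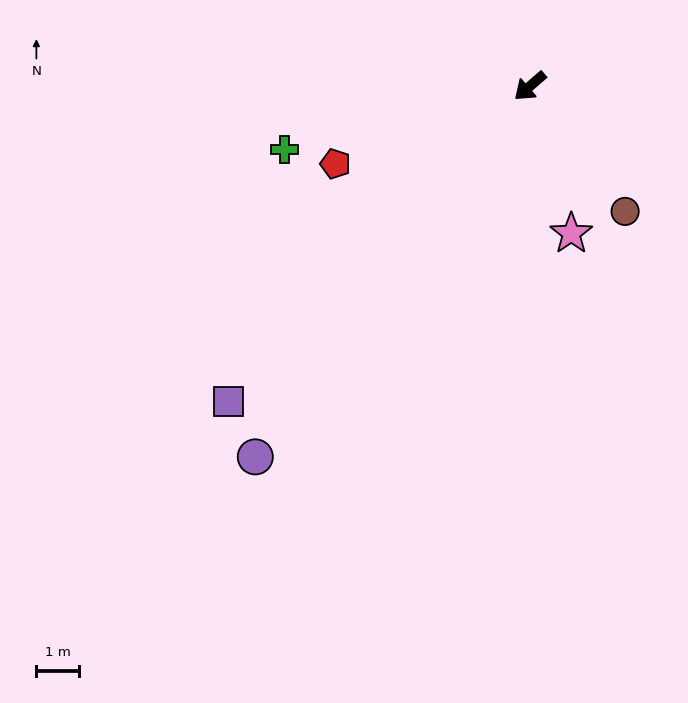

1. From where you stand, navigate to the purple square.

turn left 5°, forward 10.2 m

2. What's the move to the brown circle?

turn left 86°, forward 3.7 m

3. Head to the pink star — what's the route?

turn left 65°, forward 3.6 m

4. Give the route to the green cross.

turn right 26°, forward 5.9 m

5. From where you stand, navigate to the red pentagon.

turn right 19°, forward 4.9 m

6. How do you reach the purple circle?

turn left 13°, forward 10.8 m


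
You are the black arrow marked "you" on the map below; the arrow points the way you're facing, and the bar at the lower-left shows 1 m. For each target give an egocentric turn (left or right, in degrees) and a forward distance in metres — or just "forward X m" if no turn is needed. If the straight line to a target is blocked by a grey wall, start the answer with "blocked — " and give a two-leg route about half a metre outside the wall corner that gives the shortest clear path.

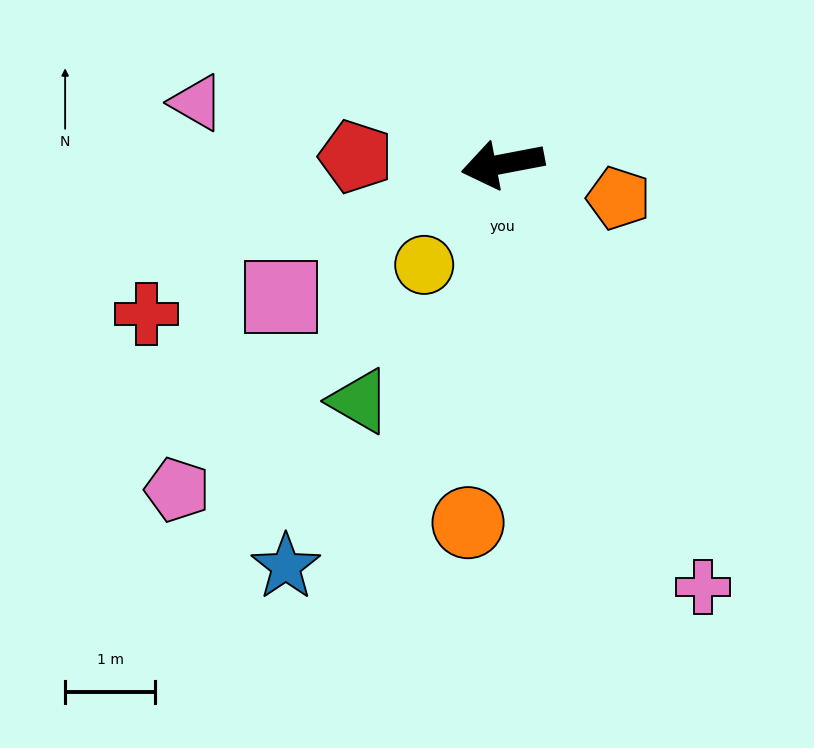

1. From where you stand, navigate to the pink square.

turn left 20°, forward 2.9 m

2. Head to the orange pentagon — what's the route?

turn left 153°, forward 1.3 m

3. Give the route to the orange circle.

turn left 74°, forward 4.0 m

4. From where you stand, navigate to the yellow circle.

turn left 41°, forward 1.4 m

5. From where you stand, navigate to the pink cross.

turn left 105°, forward 5.2 m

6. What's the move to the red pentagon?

turn right 14°, forward 1.6 m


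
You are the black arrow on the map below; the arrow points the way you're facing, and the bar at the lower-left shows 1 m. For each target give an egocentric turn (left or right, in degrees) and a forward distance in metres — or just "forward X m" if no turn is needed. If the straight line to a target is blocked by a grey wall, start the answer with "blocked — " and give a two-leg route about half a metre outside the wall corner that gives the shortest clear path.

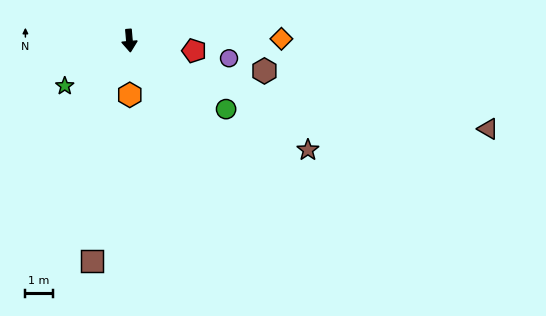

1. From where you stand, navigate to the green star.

turn right 60°, forward 2.9 m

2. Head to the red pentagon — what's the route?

turn left 76°, forward 2.4 m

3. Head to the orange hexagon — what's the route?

turn right 5°, forward 2.0 m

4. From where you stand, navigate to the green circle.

turn left 50°, forward 4.3 m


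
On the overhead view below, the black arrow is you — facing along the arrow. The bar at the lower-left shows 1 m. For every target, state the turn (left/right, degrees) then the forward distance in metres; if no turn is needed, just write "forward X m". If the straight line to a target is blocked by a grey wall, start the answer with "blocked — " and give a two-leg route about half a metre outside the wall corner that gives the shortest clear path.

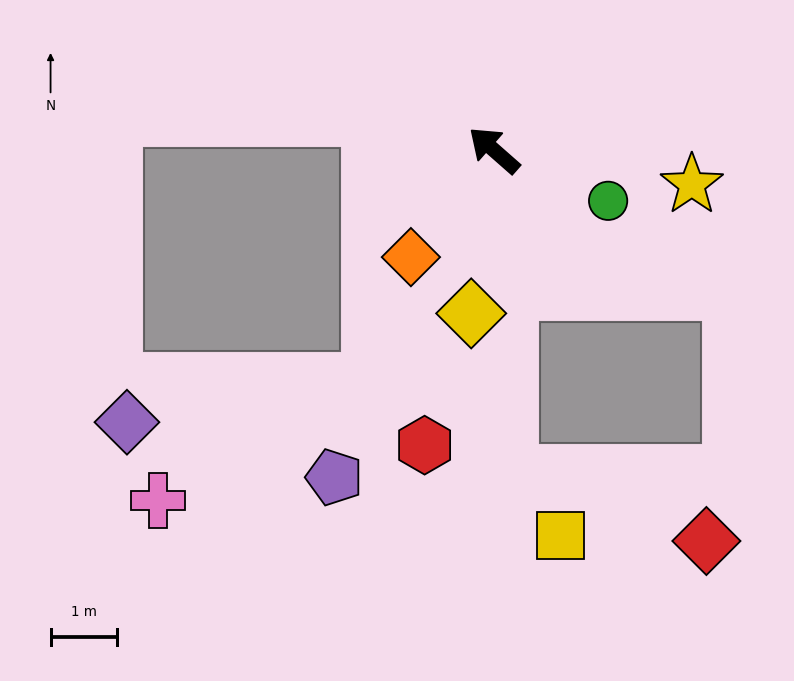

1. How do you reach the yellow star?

turn right 149°, forward 3.0 m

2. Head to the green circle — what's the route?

turn right 163°, forward 1.9 m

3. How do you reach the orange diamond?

turn left 93°, forward 2.0 m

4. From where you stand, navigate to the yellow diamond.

turn left 123°, forward 2.5 m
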